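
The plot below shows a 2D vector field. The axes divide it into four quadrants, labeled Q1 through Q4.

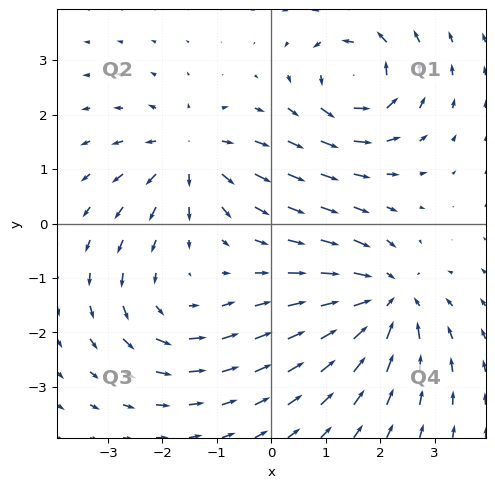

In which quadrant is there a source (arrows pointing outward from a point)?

The source sits at approximately (-1.5, 1.3), which lies in quadrant Q2. The divergence there is about +4, positive as expected for a source.

Q2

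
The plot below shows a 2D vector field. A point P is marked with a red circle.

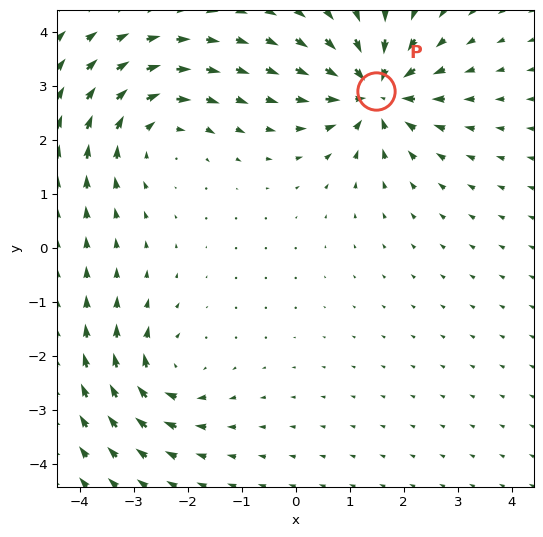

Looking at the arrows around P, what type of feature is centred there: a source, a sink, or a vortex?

At P (1.5, 2.9) the arrows converge inward. Divergence about -6, curl ≈0 — negative divergence with near-zero curl is a sink.

sink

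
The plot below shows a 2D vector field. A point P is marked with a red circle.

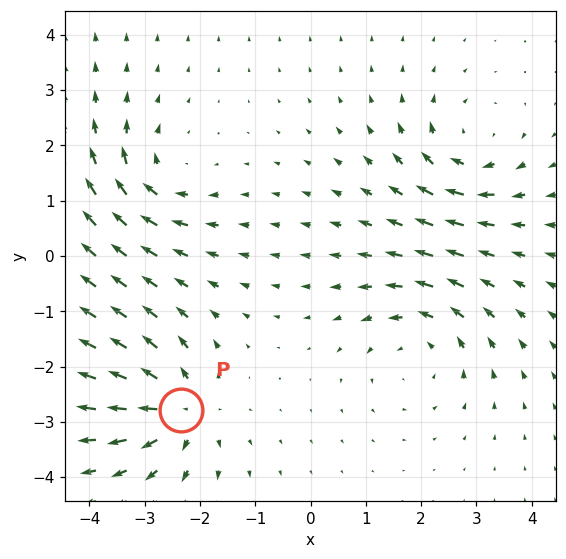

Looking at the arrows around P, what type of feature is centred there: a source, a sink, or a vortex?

At P (-2.3, -2.8) the arrows spread outward. Divergence about +5, curl ≈0 — positive divergence with near-zero curl is a source.

source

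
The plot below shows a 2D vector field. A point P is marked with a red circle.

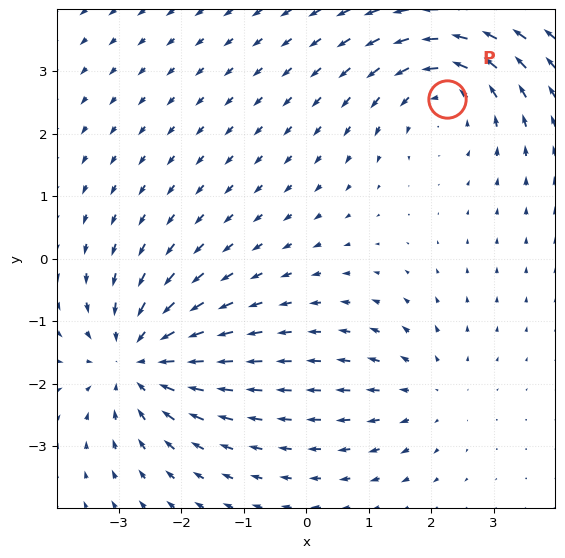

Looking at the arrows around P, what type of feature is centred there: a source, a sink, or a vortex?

At P (2.3, 2.6) the arrows circulate counterclockwise. Divergence ≈0, curl about +4 — near-zero divergence with nonzero curl is a vortex.

vortex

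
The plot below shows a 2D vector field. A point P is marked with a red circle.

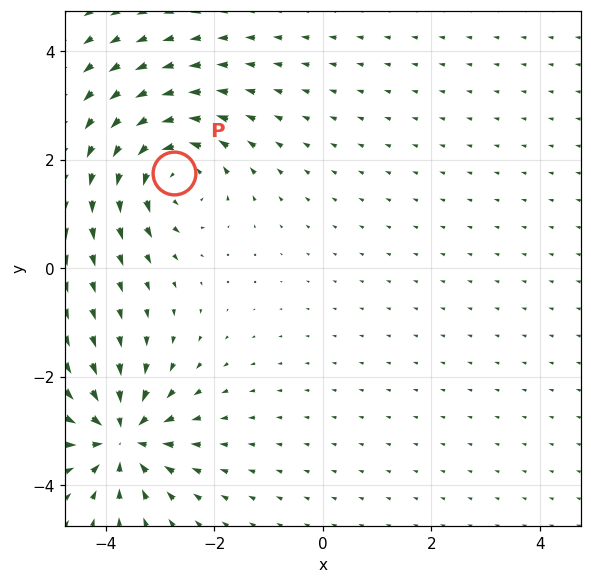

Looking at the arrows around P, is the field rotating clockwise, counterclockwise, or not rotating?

counterclockwise

Near P at (-2.8, 1.8) the arrows circulate counterclockwise. The curl (z-component) there is about +5; positive curl means counterclockwise rotation.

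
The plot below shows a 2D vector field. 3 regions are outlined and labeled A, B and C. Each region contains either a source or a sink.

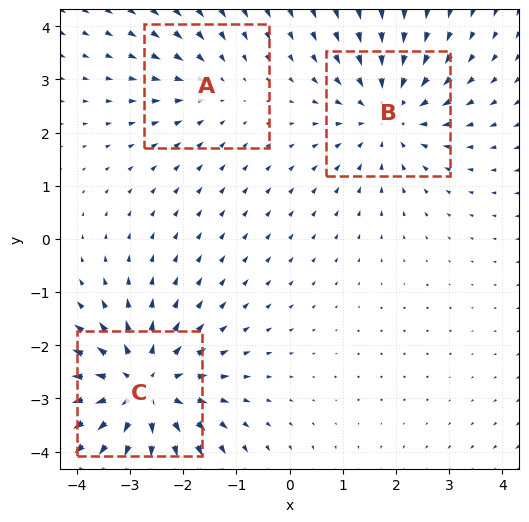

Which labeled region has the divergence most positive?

Divergence at each region's feature centre — A: about -2, B: about -3, C: about +4. Region C is most positive.

C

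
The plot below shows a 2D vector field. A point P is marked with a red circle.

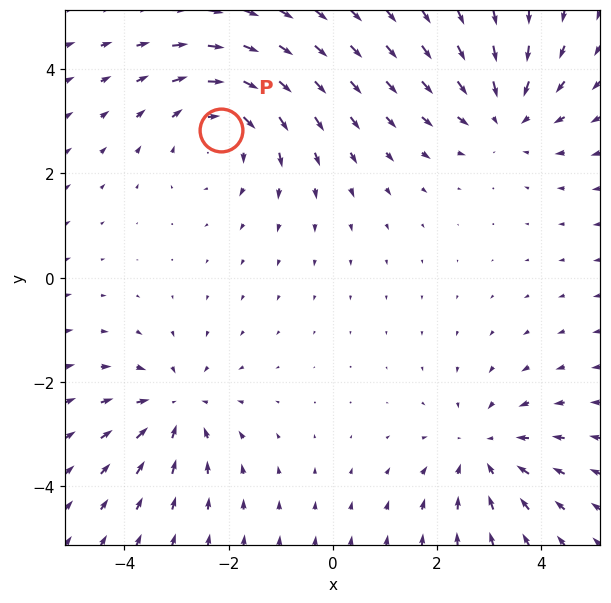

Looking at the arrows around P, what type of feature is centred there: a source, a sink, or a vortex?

At P (-2.2, 2.8) the arrows circulate clockwise. Divergence ≈0, curl about -4 — near-zero divergence with nonzero curl is a vortex.

vortex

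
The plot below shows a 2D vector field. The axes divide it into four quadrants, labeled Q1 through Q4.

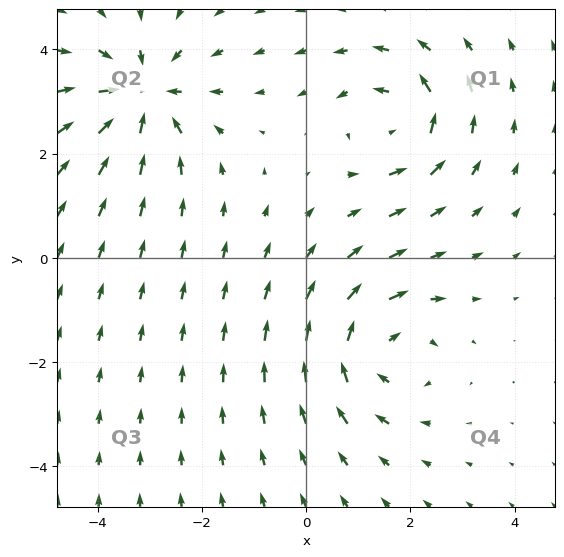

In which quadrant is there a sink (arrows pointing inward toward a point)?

Q2

The sink sits at approximately (-3.1, 3.1), which lies in quadrant Q2. The divergence there is about -5, negative as expected for a sink.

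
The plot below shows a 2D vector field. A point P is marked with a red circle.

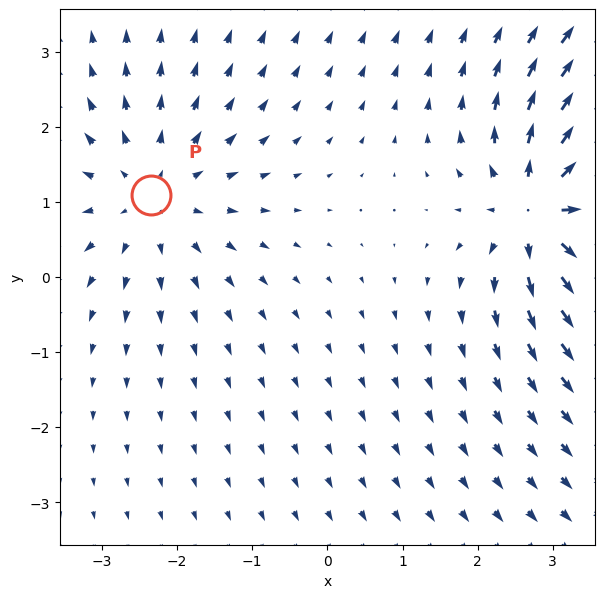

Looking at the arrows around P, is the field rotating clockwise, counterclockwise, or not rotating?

Near P at (-2.3, 1.1) the arrows show no circulation. The curl there is ≈0.

not rotating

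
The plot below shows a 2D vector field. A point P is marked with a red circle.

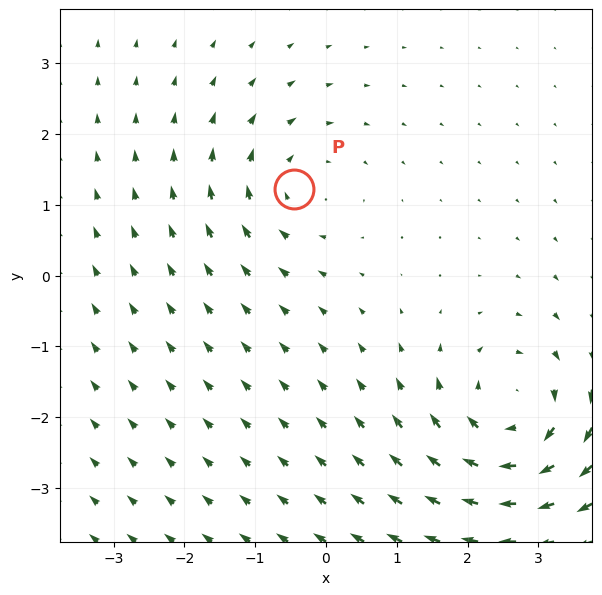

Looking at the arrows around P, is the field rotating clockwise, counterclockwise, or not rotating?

Near P at (-0.5, 1.2) the arrows circulate clockwise. The curl (z-component) there is about -3; negative curl means clockwise rotation.

clockwise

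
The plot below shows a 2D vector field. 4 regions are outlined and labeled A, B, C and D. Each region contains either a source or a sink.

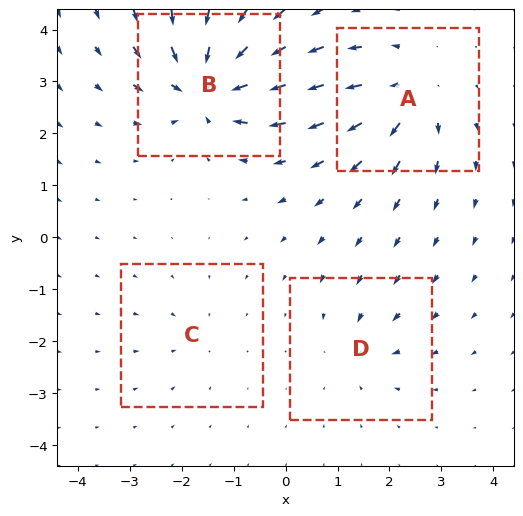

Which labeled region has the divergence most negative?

Divergence at each region's feature centre — A: about +6, B: about -9, C: about -2, D: about -4. Region B is most negative.

B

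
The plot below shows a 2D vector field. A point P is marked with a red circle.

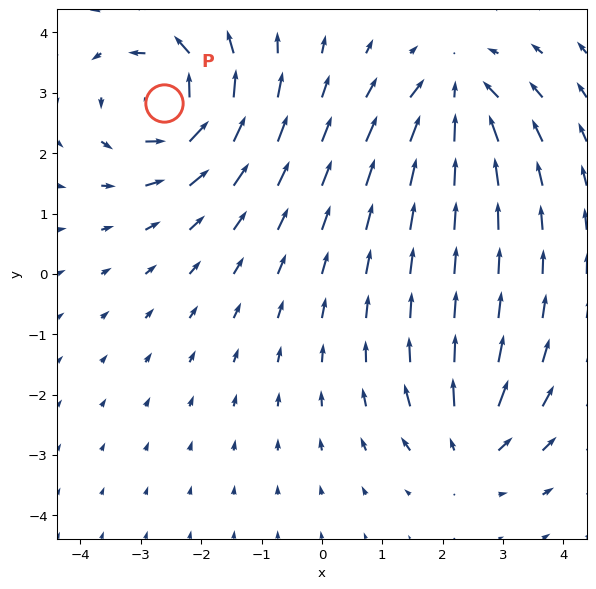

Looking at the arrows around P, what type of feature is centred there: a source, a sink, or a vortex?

At P (-2.6, 2.8) the arrows circulate counterclockwise. Divergence ≈0, curl about +6 — near-zero divergence with nonzero curl is a vortex.

vortex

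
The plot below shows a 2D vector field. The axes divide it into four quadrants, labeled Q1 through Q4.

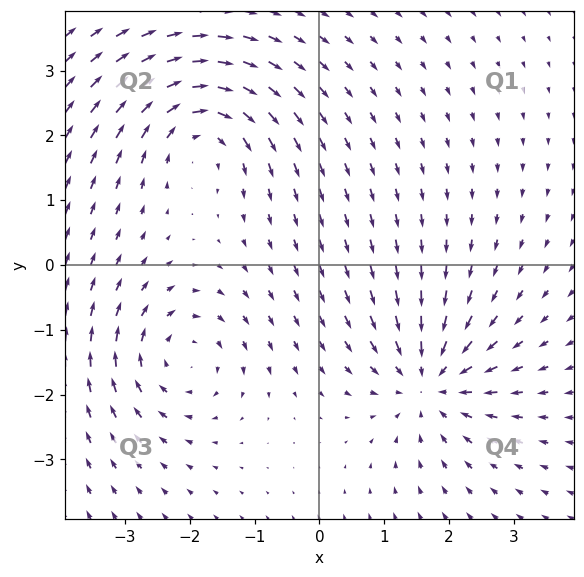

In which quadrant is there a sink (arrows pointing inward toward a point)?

The sink sits at approximately (1.7, -1.8), which lies in quadrant Q4. The divergence there is about -6, negative as expected for a sink.

Q4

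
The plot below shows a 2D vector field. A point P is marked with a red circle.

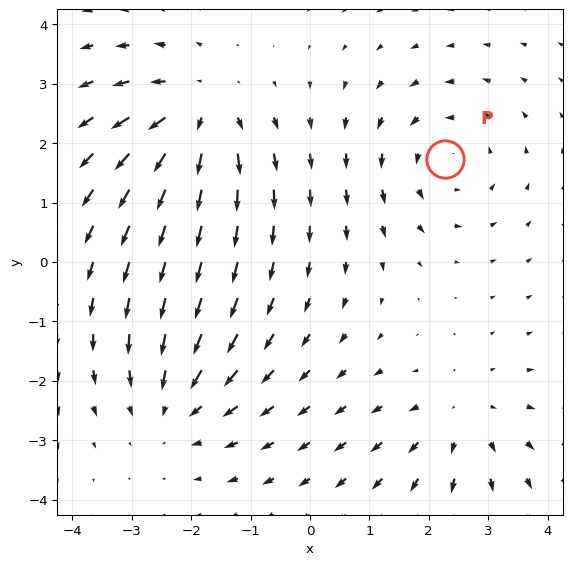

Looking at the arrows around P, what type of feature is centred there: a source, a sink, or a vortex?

At P (2.3, 1.7) the arrows circulate counterclockwise. Divergence ≈0, curl about +4 — near-zero divergence with nonzero curl is a vortex.

vortex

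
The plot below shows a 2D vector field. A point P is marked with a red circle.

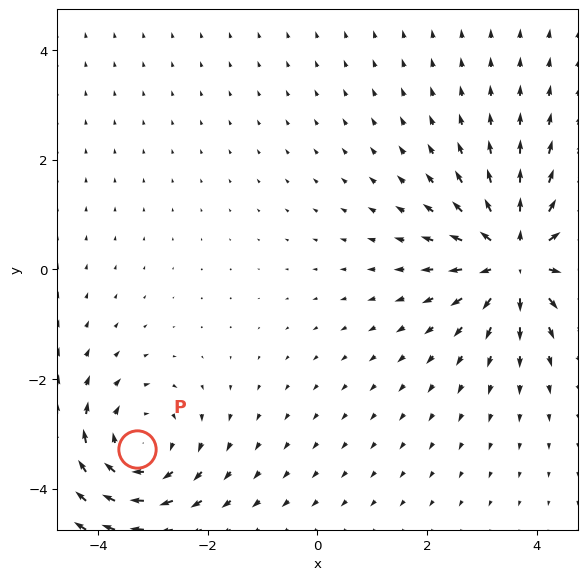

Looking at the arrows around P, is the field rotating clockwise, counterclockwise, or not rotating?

Near P at (-3.3, -3.3) the arrows circulate clockwise. The curl (z-component) there is about -4; negative curl means clockwise rotation.

clockwise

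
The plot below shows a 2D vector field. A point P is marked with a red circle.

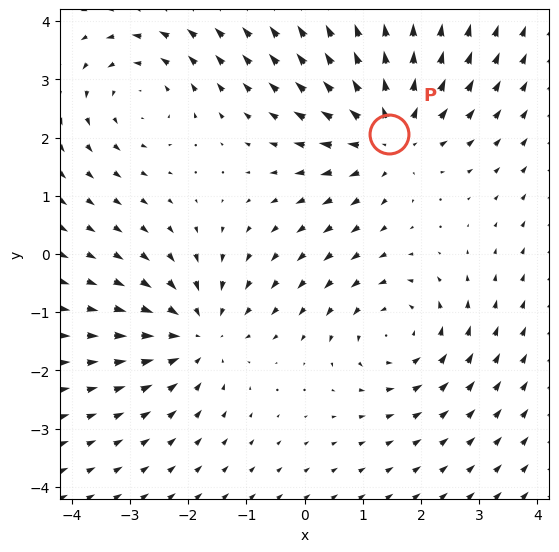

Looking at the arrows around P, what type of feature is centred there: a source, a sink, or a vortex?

At P (1.5, 2.1) the arrows spread outward. Divergence about +4, curl ≈0 — positive divergence with near-zero curl is a source.

source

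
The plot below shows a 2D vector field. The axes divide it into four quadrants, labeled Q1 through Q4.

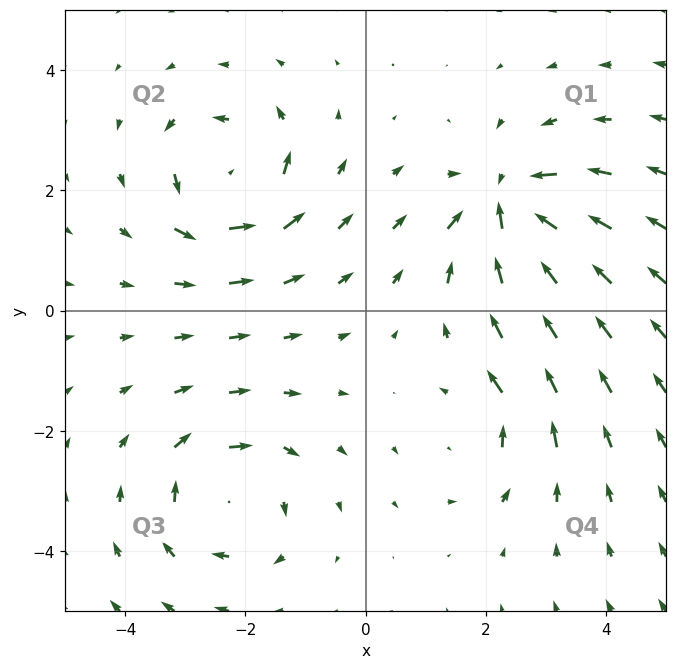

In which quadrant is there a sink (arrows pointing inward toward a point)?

The sink sits at approximately (2.3, 1.8), which lies in quadrant Q1. The divergence there is about -6, negative as expected for a sink.

Q1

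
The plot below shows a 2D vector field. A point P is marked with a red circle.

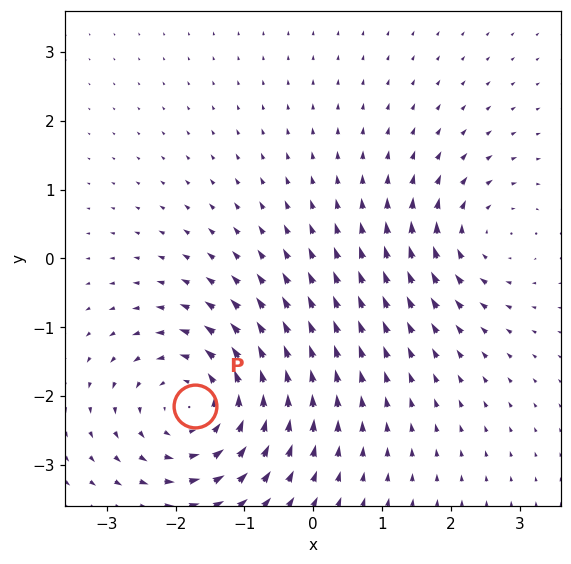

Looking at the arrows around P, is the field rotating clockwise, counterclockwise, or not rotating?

counterclockwise

Near P at (-1.7, -2.2) the arrows circulate counterclockwise. The curl (z-component) there is about +4; positive curl means counterclockwise rotation.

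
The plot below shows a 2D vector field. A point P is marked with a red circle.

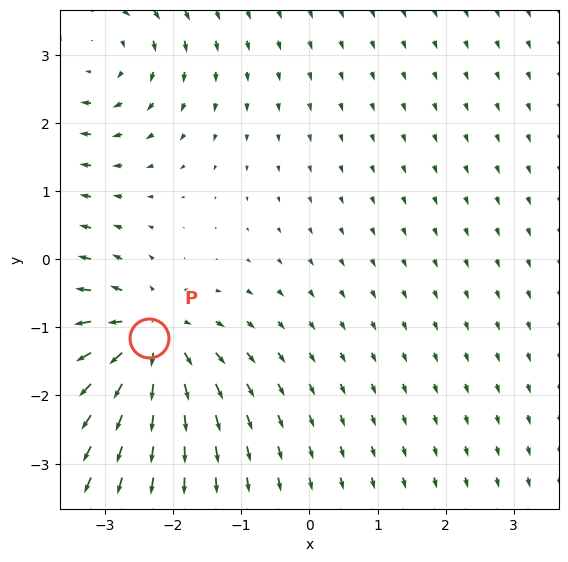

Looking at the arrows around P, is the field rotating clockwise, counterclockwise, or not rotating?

not rotating

Near P at (-2.4, -1.2) the arrows show no circulation. The curl there is ≈0.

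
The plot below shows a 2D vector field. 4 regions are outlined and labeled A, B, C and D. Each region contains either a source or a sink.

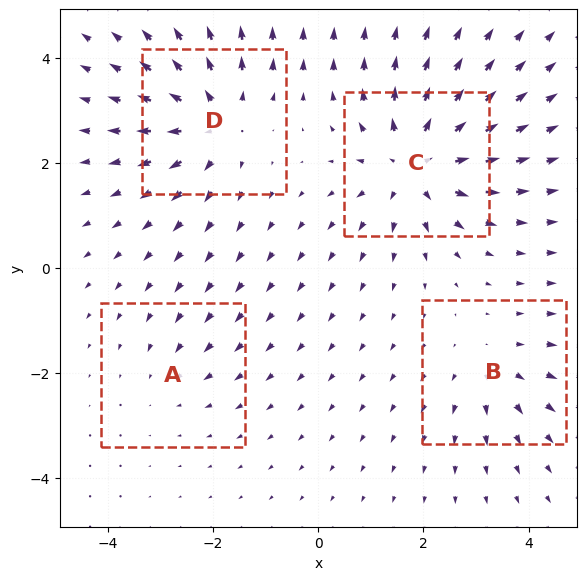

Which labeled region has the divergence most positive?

Divergence at each region's feature centre — A: about -2, B: about +3, C: about +6, D: about +5. Region C is most positive.

C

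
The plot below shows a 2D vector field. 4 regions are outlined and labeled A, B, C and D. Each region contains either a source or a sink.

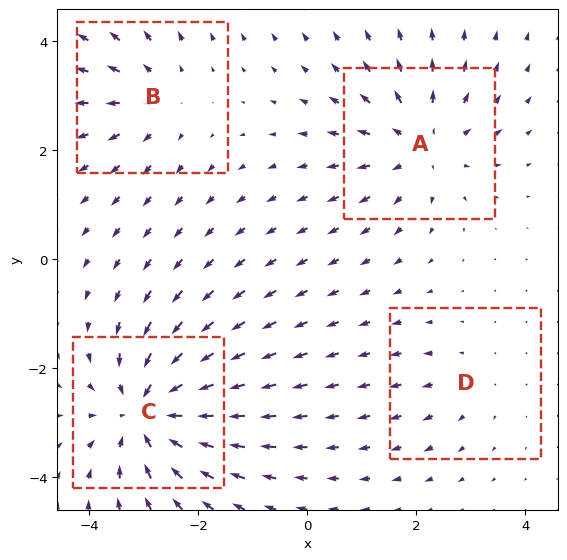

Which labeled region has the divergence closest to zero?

Divergence at each region's feature centre — A: about +5, B: about +3, C: about -6, D: about +2. Region D is closest to zero.

D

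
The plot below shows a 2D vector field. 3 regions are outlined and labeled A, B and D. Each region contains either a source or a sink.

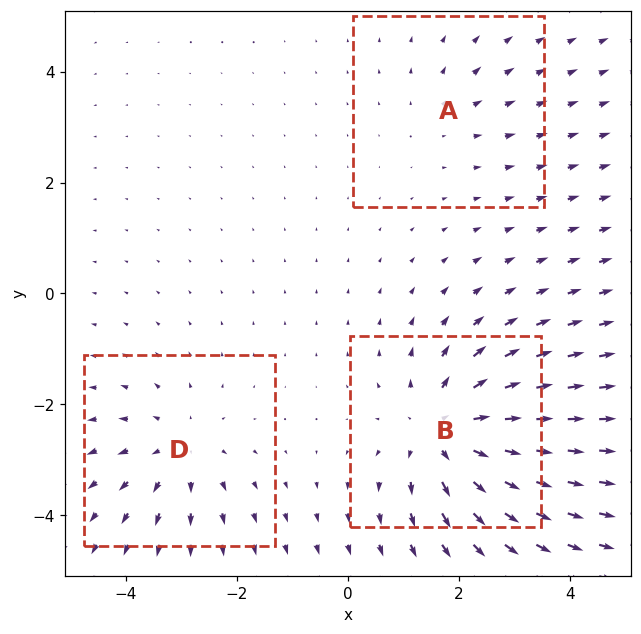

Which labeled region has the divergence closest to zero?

A

Divergence at each region's feature centre — A: about +2, B: about +5, D: about +3. Region A is closest to zero.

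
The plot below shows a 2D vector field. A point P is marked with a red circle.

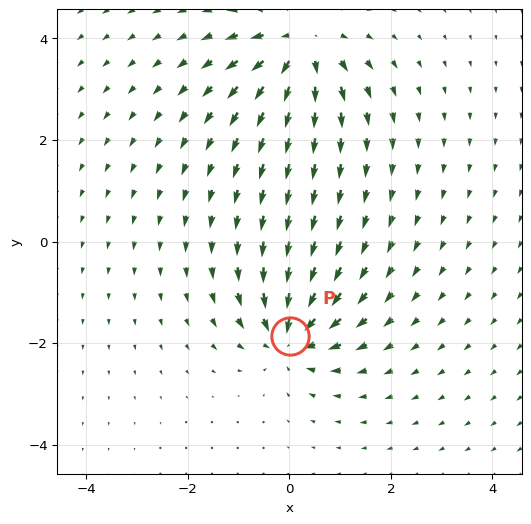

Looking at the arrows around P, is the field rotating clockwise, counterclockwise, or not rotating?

Near P at (0.0, -1.9) the arrows show no circulation. The curl there is ≈0.

not rotating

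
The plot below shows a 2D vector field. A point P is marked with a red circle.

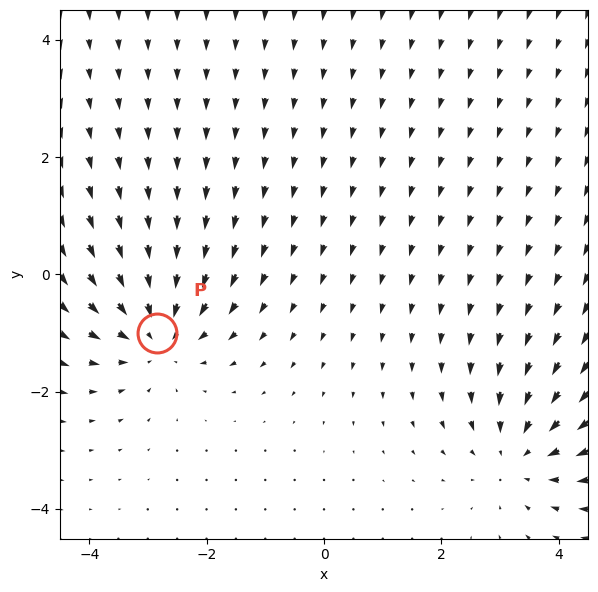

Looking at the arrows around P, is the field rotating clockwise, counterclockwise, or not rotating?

Near P at (-2.9, -1.0) the arrows show no circulation. The curl there is ≈0.

not rotating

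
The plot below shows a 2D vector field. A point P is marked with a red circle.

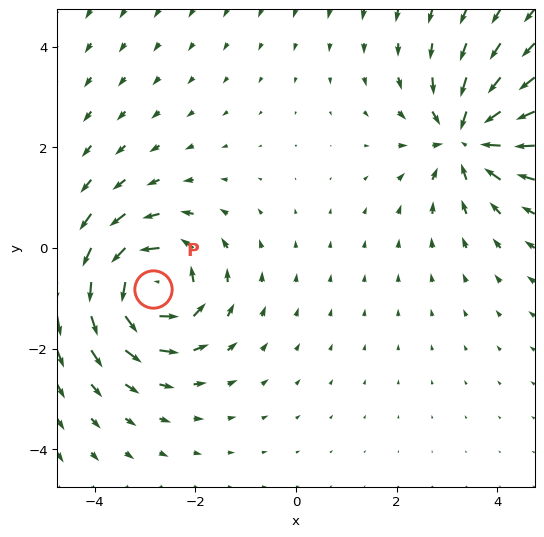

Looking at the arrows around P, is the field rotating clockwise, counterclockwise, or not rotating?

Near P at (-2.8, -0.8) the arrows circulate counterclockwise. The curl (z-component) there is about +7; positive curl means counterclockwise rotation.

counterclockwise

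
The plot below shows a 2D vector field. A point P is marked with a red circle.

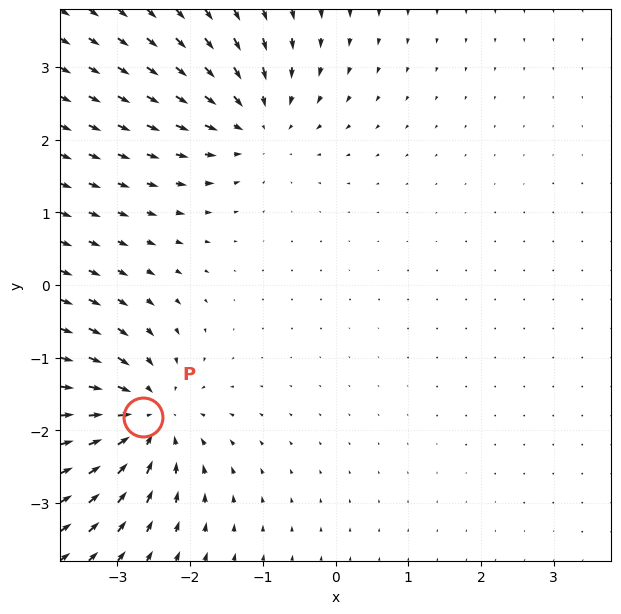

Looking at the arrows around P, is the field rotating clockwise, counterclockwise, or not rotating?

not rotating

Near P at (-2.6, -1.8) the arrows show no circulation. The curl there is ≈0.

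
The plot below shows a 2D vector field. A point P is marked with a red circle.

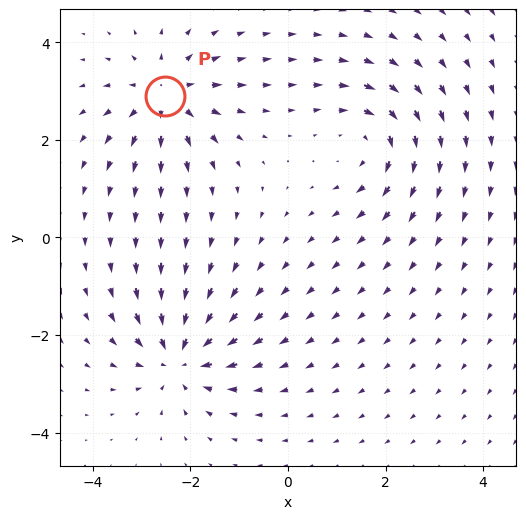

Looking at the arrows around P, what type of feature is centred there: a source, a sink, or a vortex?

source

At P (-2.5, 2.9) the arrows spread outward. Divergence about +5, curl ≈0 — positive divergence with near-zero curl is a source.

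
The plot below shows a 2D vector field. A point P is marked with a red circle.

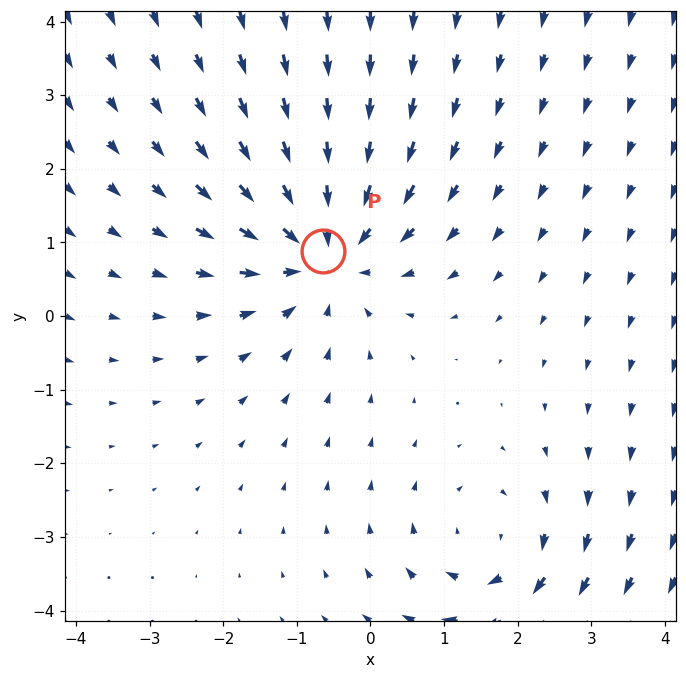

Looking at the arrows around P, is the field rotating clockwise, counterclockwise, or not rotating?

not rotating

Near P at (-0.6, 0.9) the arrows show no circulation. The curl there is ≈0.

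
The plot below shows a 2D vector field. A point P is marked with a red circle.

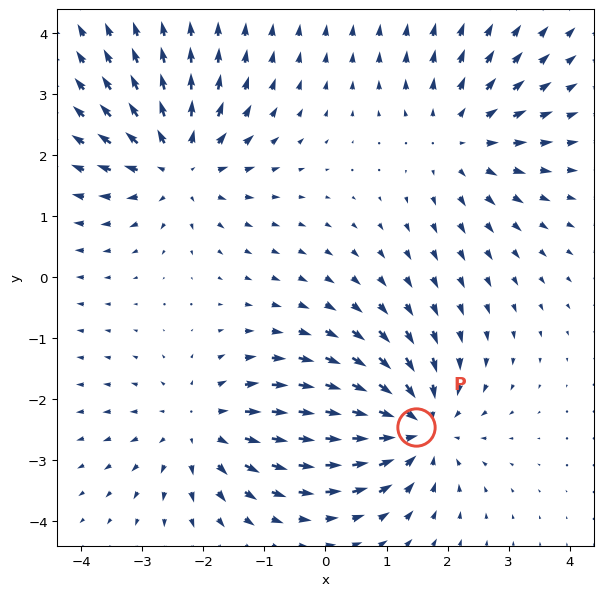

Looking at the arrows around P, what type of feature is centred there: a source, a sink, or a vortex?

sink

At P (1.5, -2.4) the arrows converge inward. Divergence about -6, curl ≈0 — negative divergence with near-zero curl is a sink.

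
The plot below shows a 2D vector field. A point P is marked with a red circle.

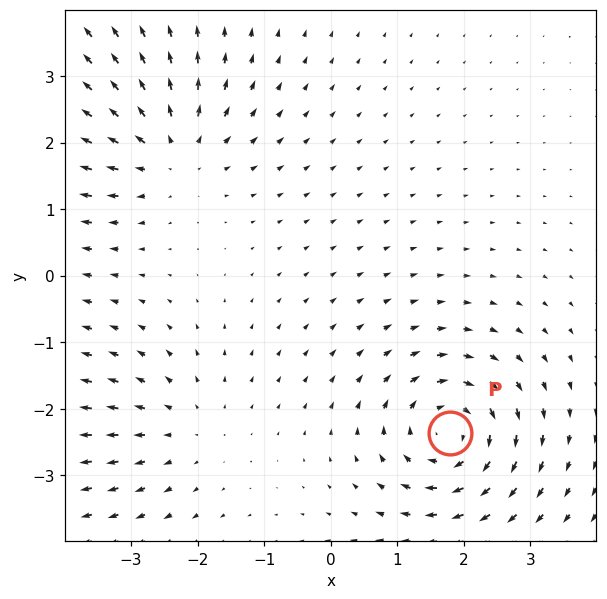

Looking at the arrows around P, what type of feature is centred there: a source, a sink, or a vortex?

At P (1.8, -2.4) the arrows circulate clockwise. Divergence ≈0, curl about -5 — near-zero divergence with nonzero curl is a vortex.

vortex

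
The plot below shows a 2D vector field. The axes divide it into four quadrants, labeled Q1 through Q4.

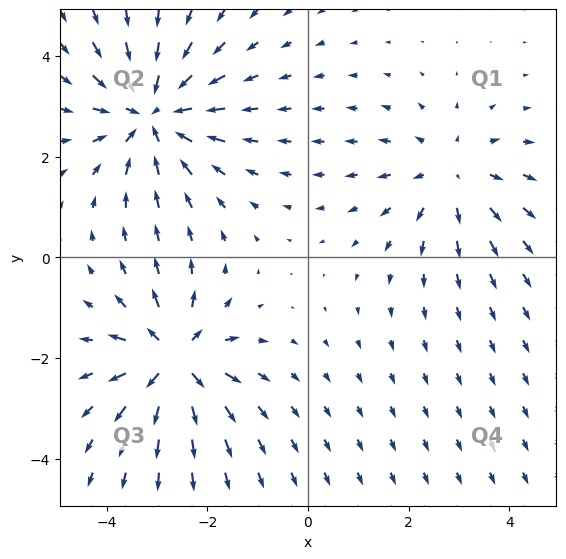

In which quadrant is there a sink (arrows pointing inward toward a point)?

Q2

The sink sits at approximately (-3.1, 2.8), which lies in quadrant Q2. The divergence there is about -5, negative as expected for a sink.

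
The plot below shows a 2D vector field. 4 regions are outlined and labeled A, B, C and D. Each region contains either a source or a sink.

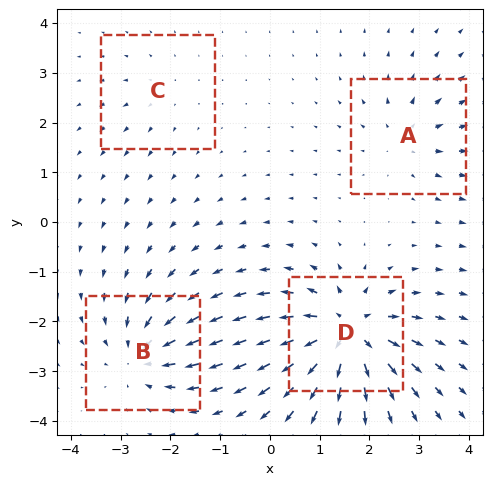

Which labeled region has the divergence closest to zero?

Divergence at each region's feature centre — A: about +4, B: about -6, C: about +2, D: about +9. Region C is closest to zero.

C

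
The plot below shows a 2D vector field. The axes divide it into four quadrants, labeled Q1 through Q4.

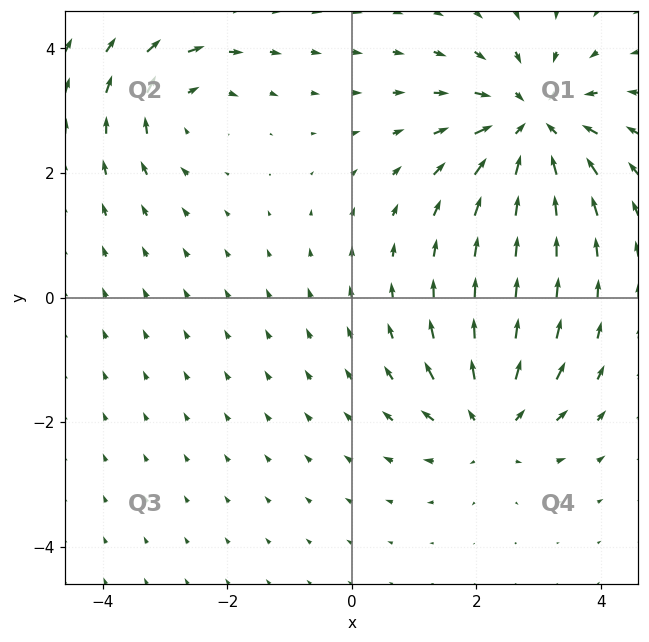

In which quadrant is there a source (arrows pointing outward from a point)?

Q4

The source sits at approximately (2.2, -2.0), which lies in quadrant Q4. The divergence there is about +4, positive as expected for a source.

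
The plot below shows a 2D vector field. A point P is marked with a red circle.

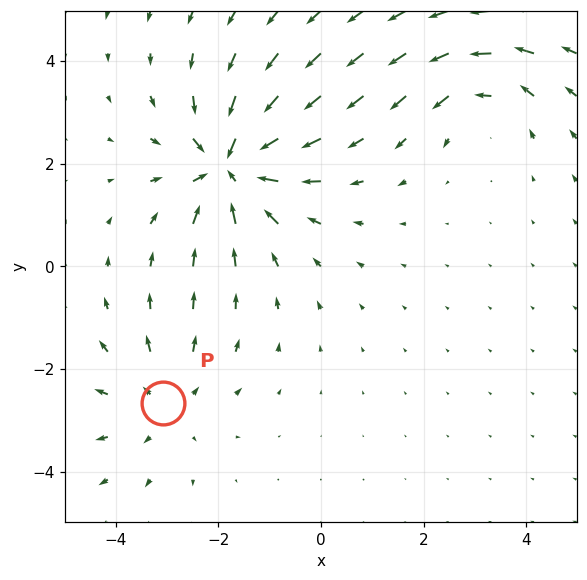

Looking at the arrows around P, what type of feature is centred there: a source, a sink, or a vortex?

source

At P (-3.1, -2.7) the arrows spread outward. Divergence about +2, curl ≈0 — positive divergence with near-zero curl is a source.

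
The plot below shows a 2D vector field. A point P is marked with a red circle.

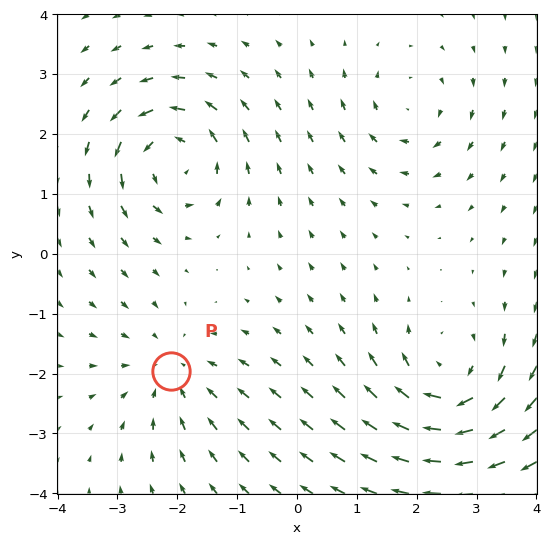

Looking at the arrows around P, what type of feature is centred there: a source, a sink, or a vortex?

At P (-2.1, -2.0) the arrows converge inward. Divergence about -3, curl ≈0 — negative divergence with near-zero curl is a sink.

sink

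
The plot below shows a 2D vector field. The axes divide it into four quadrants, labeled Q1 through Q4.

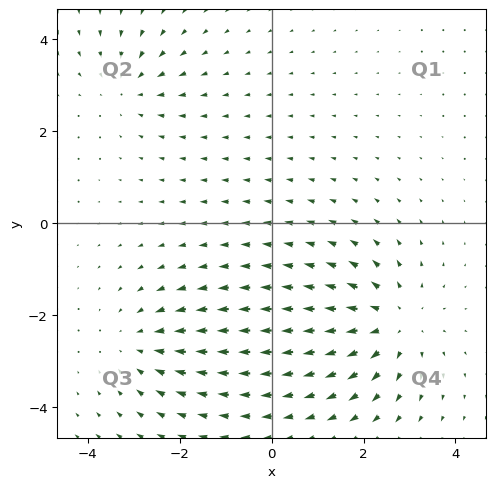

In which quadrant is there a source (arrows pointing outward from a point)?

Q4

The source sits at approximately (2.6, -2.2), which lies in quadrant Q4. The divergence there is about +4, positive as expected for a source.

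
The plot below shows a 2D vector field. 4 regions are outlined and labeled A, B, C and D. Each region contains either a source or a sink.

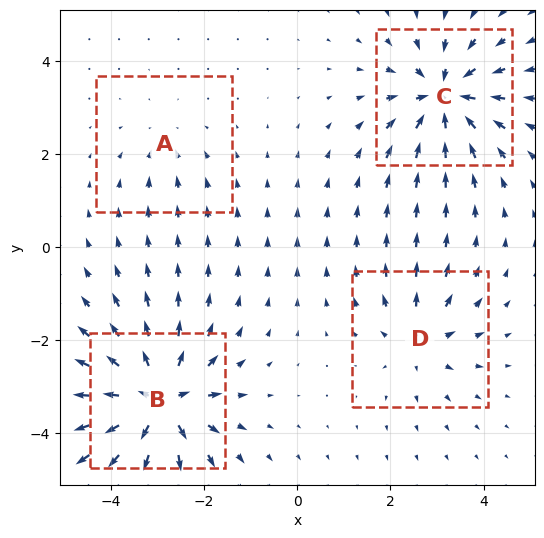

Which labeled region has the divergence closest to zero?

A

Divergence at each region's feature centre — A: about -2, B: about +8, C: about -7, D: about +4. Region A is closest to zero.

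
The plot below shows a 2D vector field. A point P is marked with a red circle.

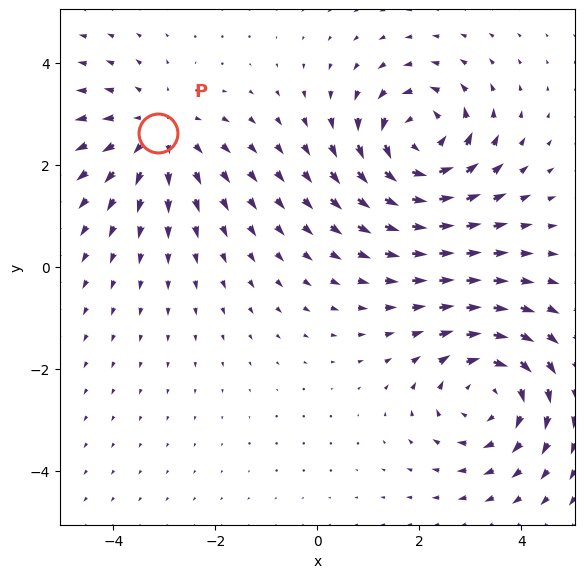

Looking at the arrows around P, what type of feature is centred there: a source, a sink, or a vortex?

At P (-3.1, 2.6) the arrows spread outward. Divergence about +3, curl ≈0 — positive divergence with near-zero curl is a source.

source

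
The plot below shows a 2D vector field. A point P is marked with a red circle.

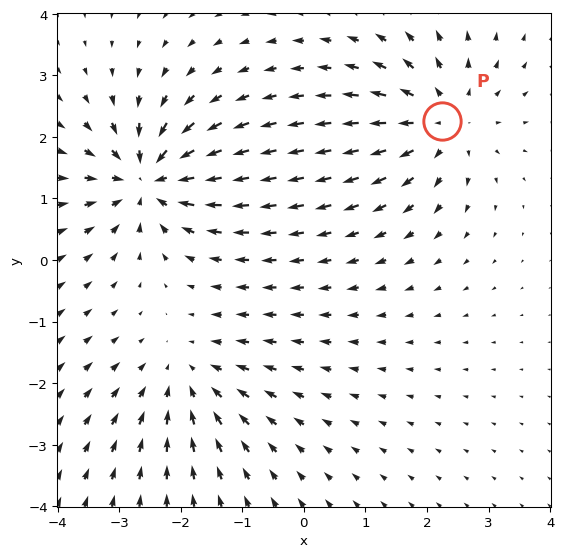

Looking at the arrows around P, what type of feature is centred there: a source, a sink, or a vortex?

At P (2.2, 2.3) the arrows spread outward. Divergence about +4, curl ≈0 — positive divergence with near-zero curl is a source.

source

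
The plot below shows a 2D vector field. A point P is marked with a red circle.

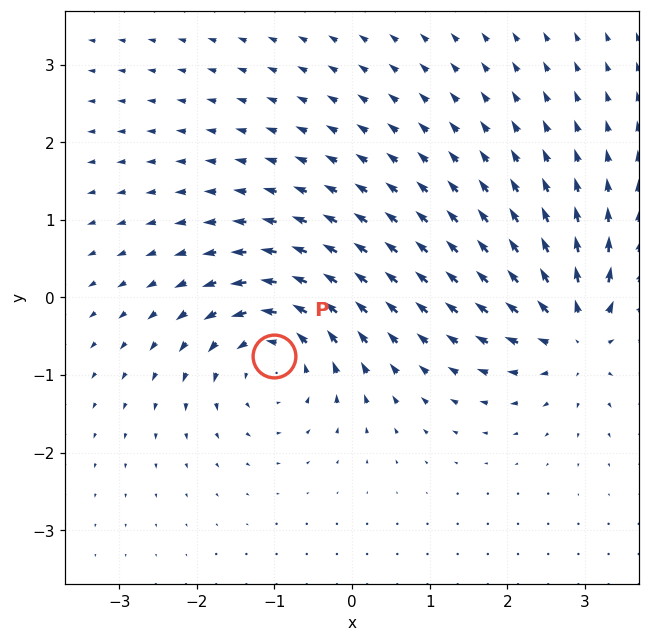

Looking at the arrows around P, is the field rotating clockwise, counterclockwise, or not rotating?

counterclockwise

Near P at (-1.0, -0.8) the arrows circulate counterclockwise. The curl (z-component) there is about +5; positive curl means counterclockwise rotation.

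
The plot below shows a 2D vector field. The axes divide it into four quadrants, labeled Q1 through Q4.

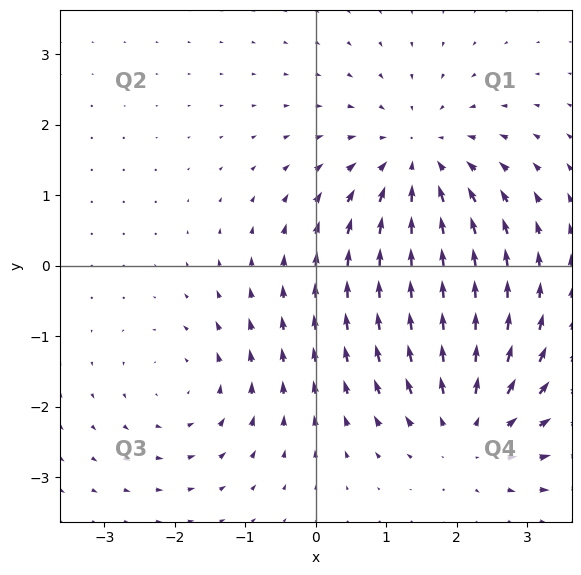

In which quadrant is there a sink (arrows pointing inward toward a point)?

Q1

The sink sits at approximately (1.4, 1.5), which lies in quadrant Q1. The divergence there is about -4, negative as expected for a sink.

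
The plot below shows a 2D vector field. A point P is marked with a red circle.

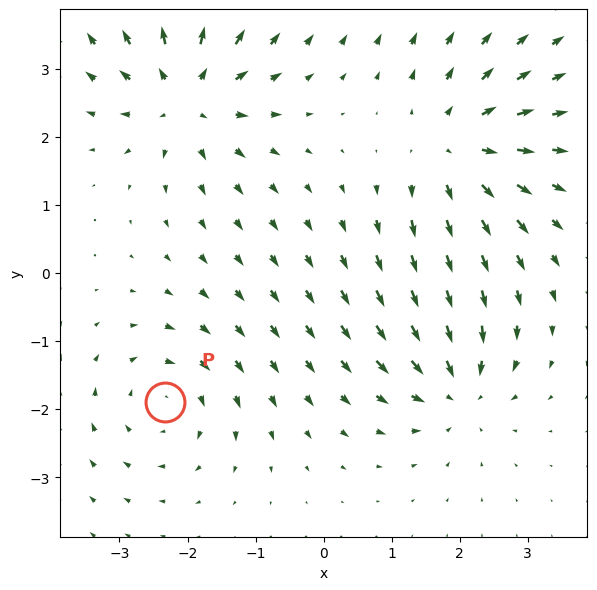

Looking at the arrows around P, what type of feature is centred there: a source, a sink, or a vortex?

vortex

At P (-2.3, -1.9) the arrows circulate clockwise. Divergence ≈0, curl about -4 — near-zero divergence with nonzero curl is a vortex.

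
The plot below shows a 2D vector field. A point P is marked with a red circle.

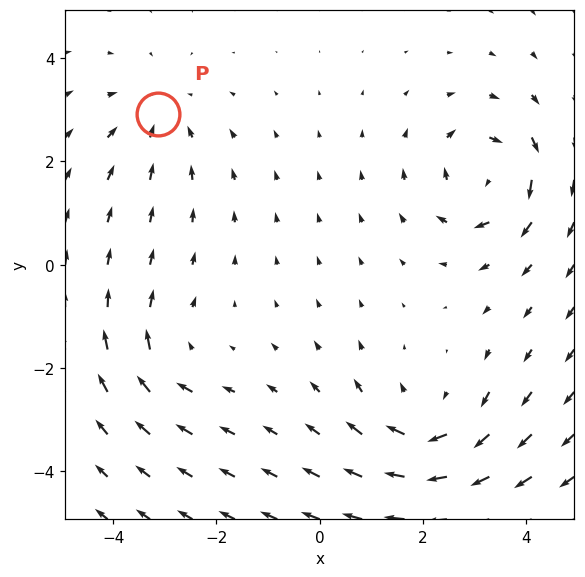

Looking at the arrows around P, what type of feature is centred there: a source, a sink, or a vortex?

At P (-3.1, 2.9) the arrows converge inward. Divergence about -3, curl ≈0 — negative divergence with near-zero curl is a sink.

sink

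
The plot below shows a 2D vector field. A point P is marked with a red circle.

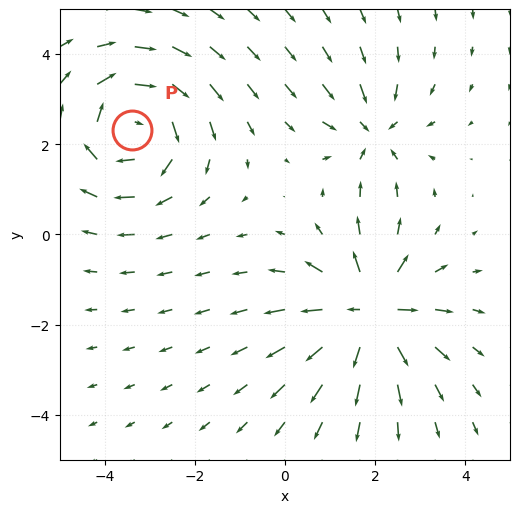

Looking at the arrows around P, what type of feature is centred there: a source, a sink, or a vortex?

vortex

At P (-3.4, 2.3) the arrows circulate clockwise. Divergence ≈0, curl about -4 — near-zero divergence with nonzero curl is a vortex.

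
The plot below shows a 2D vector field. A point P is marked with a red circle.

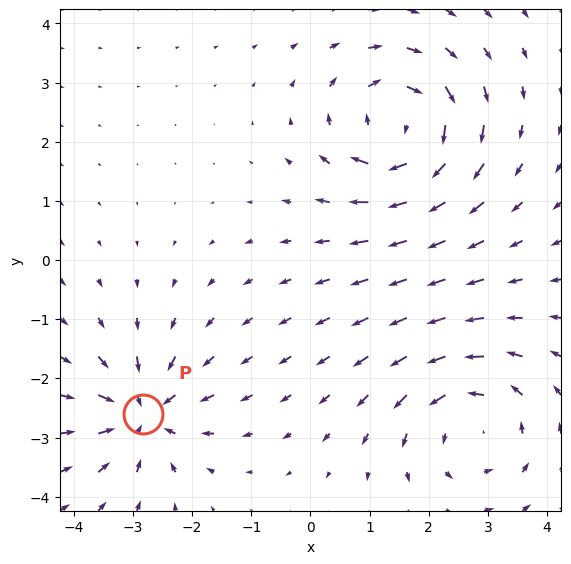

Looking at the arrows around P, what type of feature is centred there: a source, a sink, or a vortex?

At P (-2.8, -2.6) the arrows converge inward. Divergence about -5, curl ≈0 — negative divergence with near-zero curl is a sink.

sink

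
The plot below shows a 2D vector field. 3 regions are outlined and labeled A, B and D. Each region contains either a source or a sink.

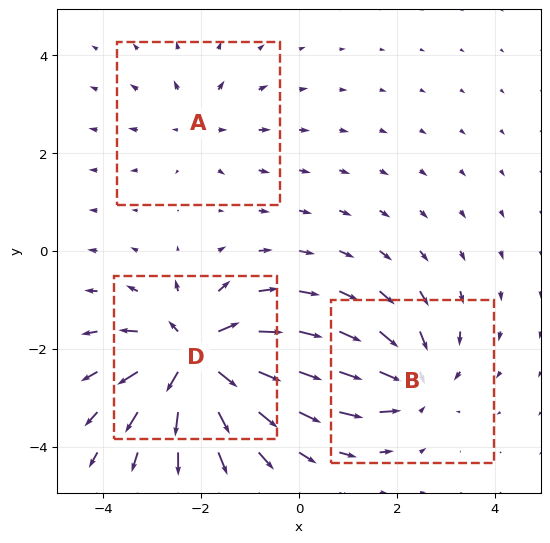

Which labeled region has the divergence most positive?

Divergence at each region's feature centre — A: about +2, B: about -3, D: about +6. Region D is most positive.

D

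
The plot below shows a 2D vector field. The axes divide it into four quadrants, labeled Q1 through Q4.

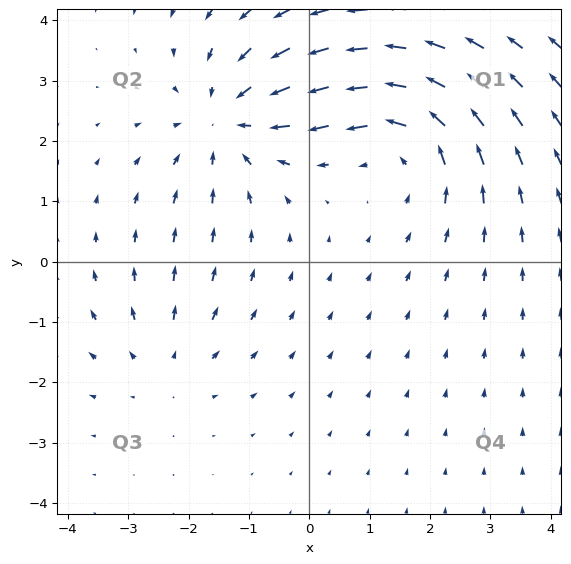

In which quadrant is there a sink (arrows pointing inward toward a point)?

The sink sits at approximately (-1.3, 2.3), which lies in quadrant Q2. The divergence there is about -4, negative as expected for a sink.

Q2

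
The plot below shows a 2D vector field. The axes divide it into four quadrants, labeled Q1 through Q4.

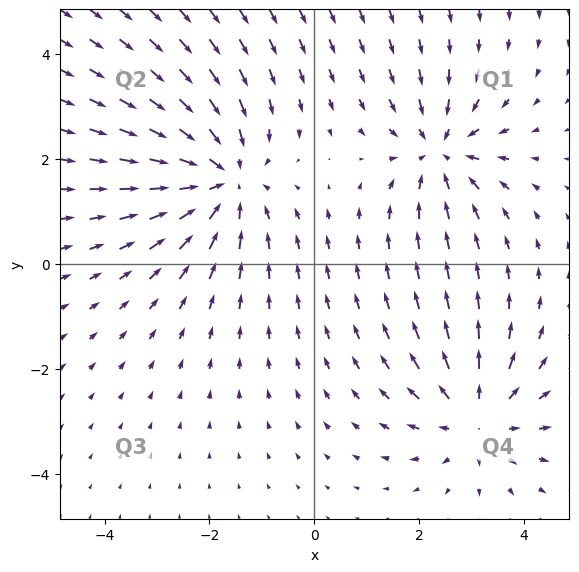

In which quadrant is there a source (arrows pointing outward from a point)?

Q4

The source sits at approximately (3.1, -2.9), which lies in quadrant Q4. The divergence there is about +3, positive as expected for a source.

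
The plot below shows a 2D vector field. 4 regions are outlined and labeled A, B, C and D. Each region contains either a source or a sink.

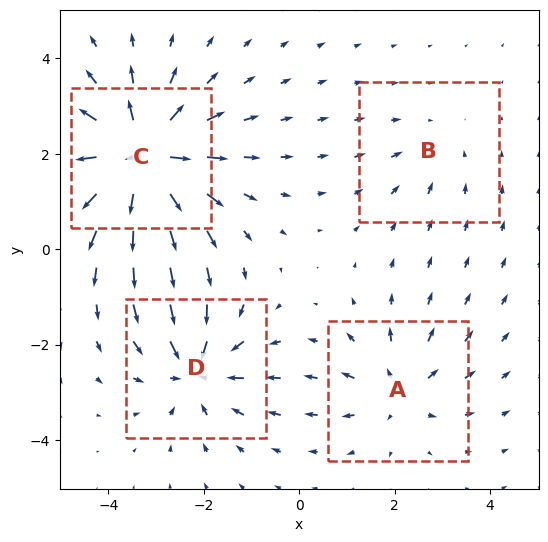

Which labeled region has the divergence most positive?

Divergence at each region's feature centre — A: about +4, B: about -2, C: about +8, D: about -5. Region C is most positive.

C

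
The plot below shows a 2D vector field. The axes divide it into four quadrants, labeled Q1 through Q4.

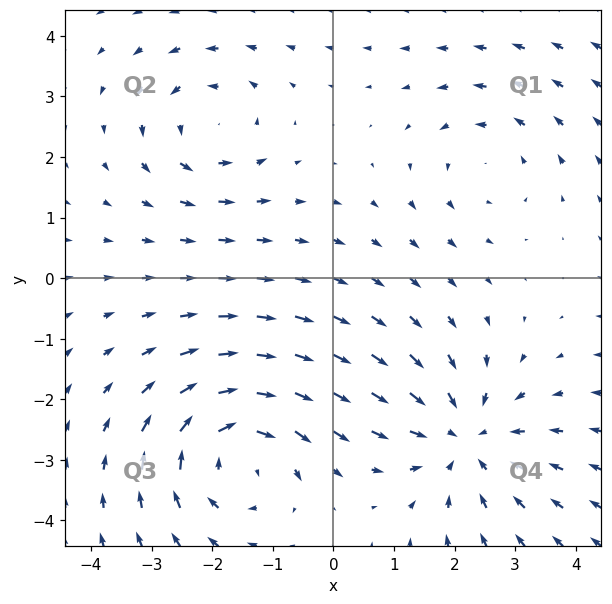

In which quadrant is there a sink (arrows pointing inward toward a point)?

Q4

The sink sits at approximately (2.2, -2.7), which lies in quadrant Q4. The divergence there is about -4, negative as expected for a sink.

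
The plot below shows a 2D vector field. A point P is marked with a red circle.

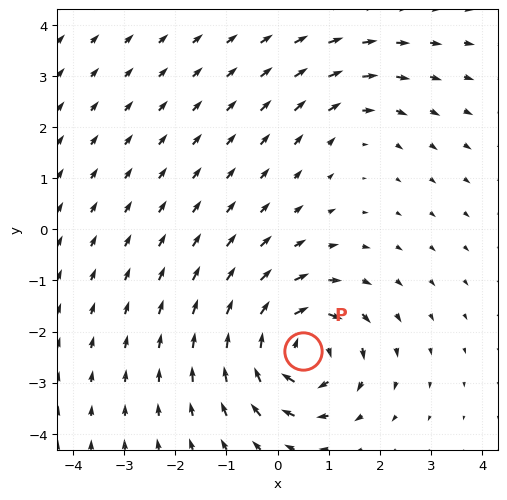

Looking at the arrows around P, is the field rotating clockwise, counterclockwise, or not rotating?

Near P at (0.5, -2.4) the arrows circulate clockwise. The curl (z-component) there is about -6; negative curl means clockwise rotation.

clockwise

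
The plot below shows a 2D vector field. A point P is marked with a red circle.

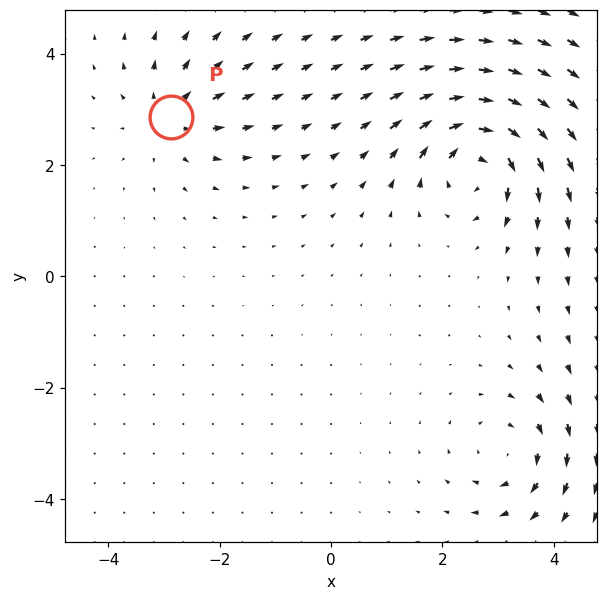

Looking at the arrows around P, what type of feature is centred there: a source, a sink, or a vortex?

source

At P (-2.9, 2.9) the arrows spread outward. Divergence about +3, curl ≈0 — positive divergence with near-zero curl is a source.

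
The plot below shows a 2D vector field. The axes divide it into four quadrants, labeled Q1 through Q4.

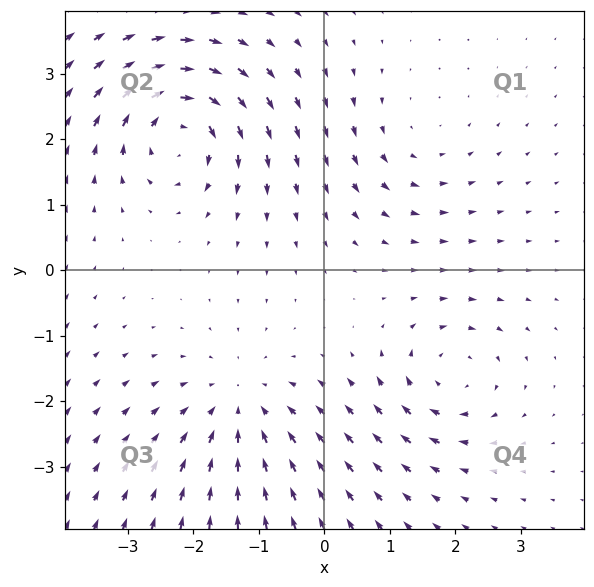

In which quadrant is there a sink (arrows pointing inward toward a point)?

Q3

The sink sits at approximately (-1.3, -2.1), which lies in quadrant Q3. The divergence there is about -3, negative as expected for a sink.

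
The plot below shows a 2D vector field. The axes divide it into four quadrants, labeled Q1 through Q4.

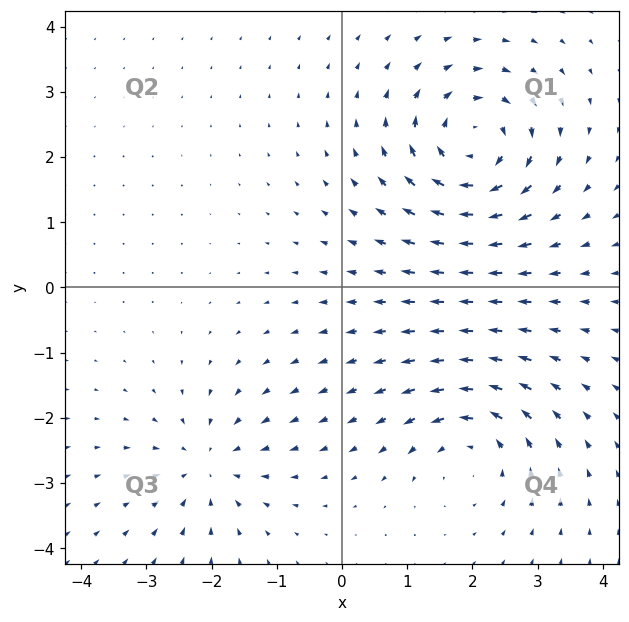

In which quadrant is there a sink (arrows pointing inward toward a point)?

Q3

The sink sits at approximately (-2.1, -2.7), which lies in quadrant Q3. The divergence there is about -3, negative as expected for a sink.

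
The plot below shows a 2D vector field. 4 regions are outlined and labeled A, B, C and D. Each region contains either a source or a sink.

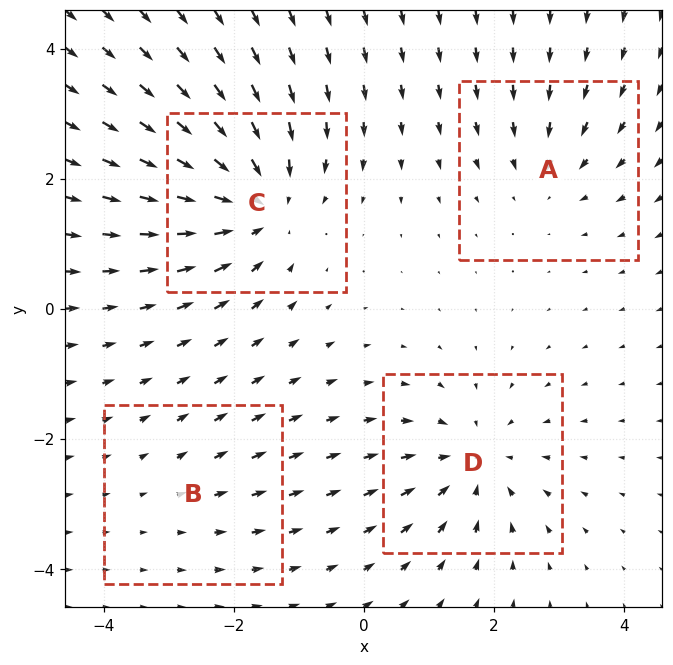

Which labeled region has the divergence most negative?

Divergence at each region's feature centre — A: about -3, B: about +2, C: about -7, D: about -5. Region C is most negative.

C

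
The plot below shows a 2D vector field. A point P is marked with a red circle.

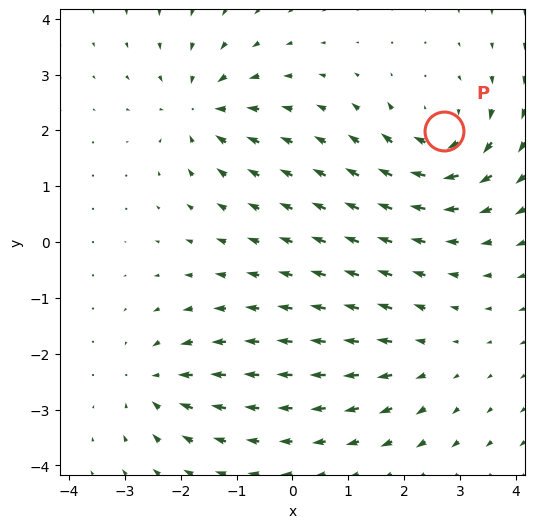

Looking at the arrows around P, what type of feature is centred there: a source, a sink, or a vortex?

At P (2.7, 2.0) the arrows circulate clockwise. Divergence ≈0, curl about -6 — near-zero divergence with nonzero curl is a vortex.

vortex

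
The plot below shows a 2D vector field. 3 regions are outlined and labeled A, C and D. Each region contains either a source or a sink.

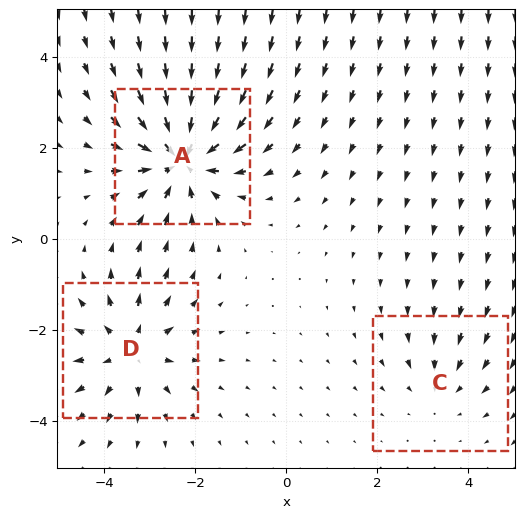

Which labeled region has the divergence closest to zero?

Divergence at each region's feature centre — A: about -5, C: about -2, D: about +3. Region C is closest to zero.

C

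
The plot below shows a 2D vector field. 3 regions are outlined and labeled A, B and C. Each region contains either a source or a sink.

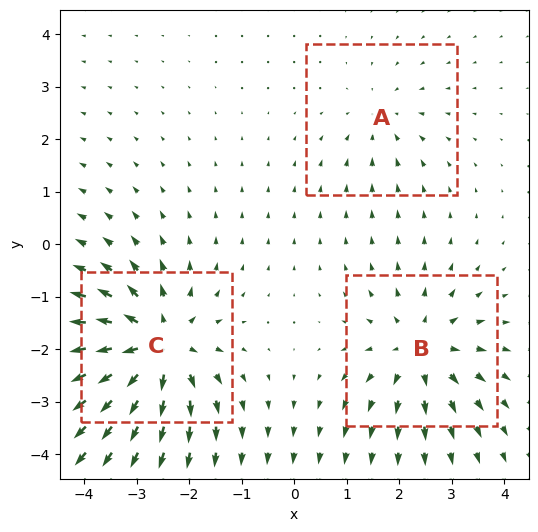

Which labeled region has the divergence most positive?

C

Divergence at each region's feature centre — A: about -2, B: about +4, C: about +5. Region C is most positive.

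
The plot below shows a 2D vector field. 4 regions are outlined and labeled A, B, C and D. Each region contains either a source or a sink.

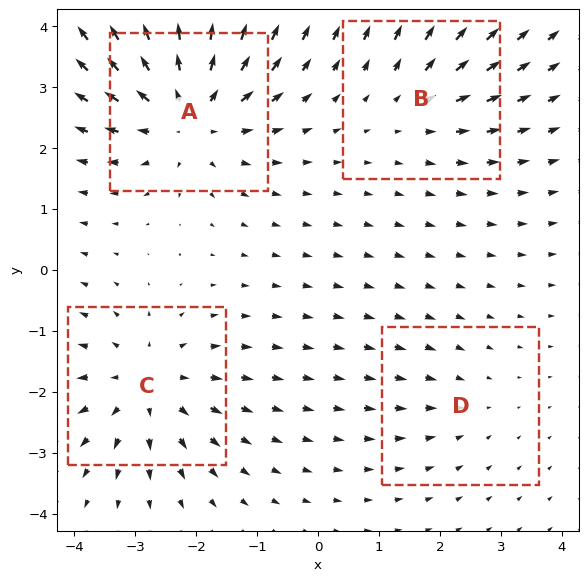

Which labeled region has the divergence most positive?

A

Divergence at each region's feature centre — A: about +6, B: about +3, C: about +4, D: about -2. Region A is most positive.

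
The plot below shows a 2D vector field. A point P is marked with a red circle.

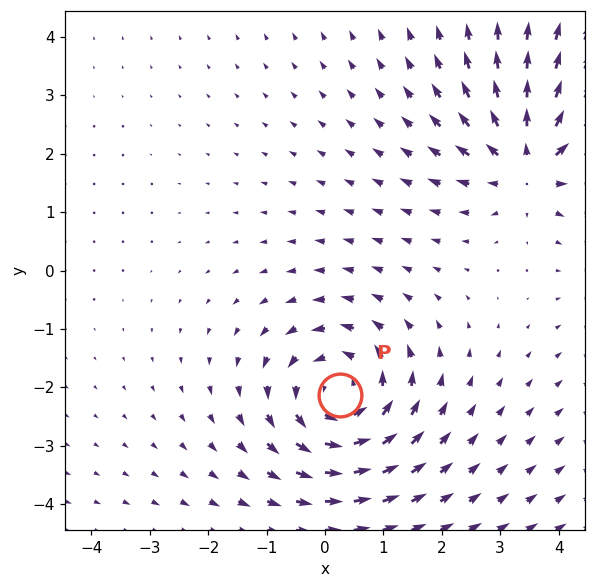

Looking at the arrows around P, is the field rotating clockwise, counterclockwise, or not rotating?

Near P at (0.3, -2.1) the arrows circulate counterclockwise. The curl (z-component) there is about +5; positive curl means counterclockwise rotation.

counterclockwise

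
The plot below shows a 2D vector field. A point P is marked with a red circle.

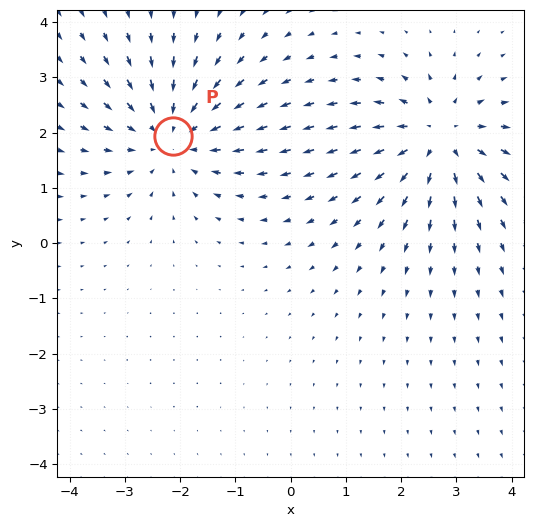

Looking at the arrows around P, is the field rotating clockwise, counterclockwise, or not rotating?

Near P at (-2.1, 1.9) the arrows show no circulation. The curl there is ≈0.

not rotating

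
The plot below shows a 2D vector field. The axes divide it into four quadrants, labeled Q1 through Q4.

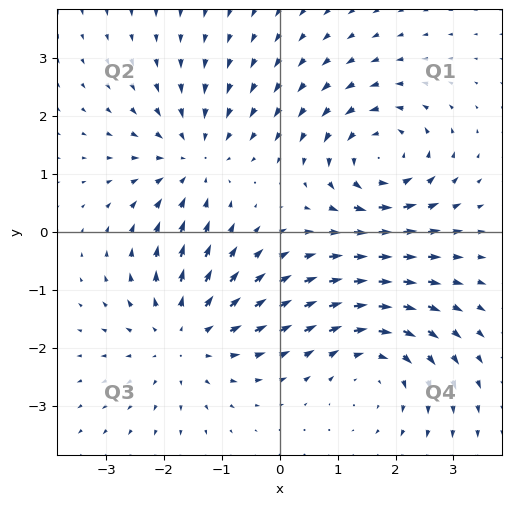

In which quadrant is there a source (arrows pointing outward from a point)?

Q3

The source sits at approximately (-1.6, -1.8), which lies in quadrant Q3. The divergence there is about +4, positive as expected for a source.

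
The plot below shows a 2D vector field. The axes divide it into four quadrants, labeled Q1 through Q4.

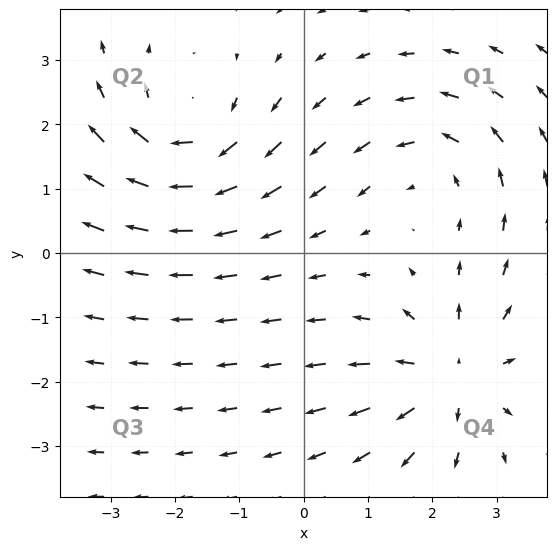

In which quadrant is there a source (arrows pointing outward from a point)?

The source sits at approximately (2.3, -1.9), which lies in quadrant Q4. The divergence there is about +5, positive as expected for a source.

Q4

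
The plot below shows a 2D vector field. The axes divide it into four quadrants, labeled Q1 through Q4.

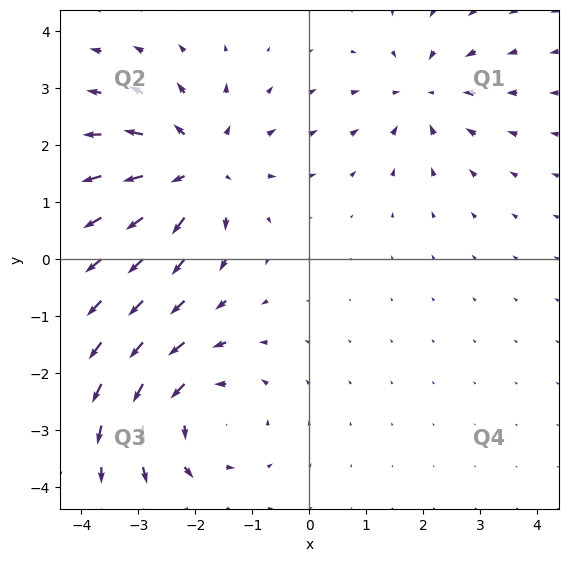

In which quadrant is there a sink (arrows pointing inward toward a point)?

Q1

The sink sits at approximately (2.0, 2.9), which lies in quadrant Q1. The divergence there is about -3, negative as expected for a sink.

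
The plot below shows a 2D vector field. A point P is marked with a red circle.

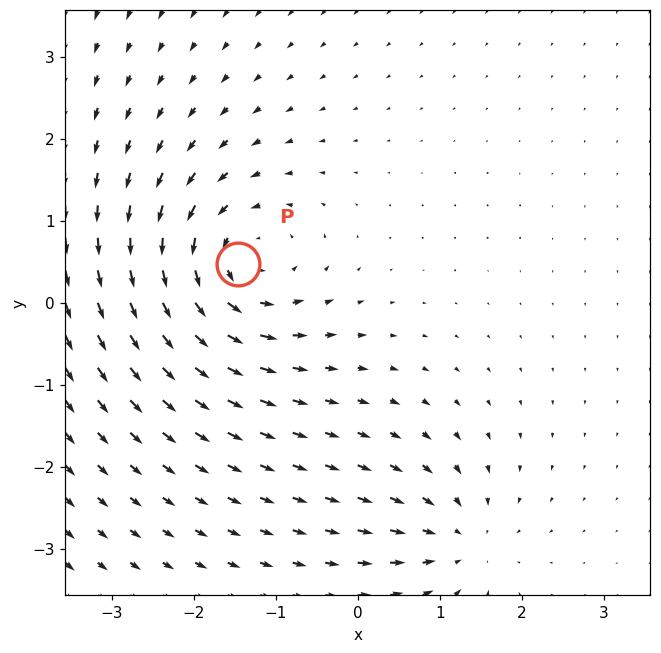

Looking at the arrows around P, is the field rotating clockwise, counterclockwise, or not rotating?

counterclockwise

Near P at (-1.5, 0.5) the arrows circulate counterclockwise. The curl (z-component) there is about +6; positive curl means counterclockwise rotation.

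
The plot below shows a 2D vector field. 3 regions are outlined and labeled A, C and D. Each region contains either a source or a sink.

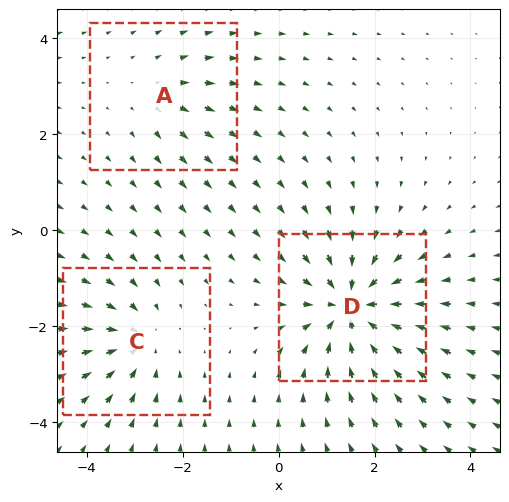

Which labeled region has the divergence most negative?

D

Divergence at each region's feature centre — A: about +2, C: about -3, D: about -5. Region D is most negative.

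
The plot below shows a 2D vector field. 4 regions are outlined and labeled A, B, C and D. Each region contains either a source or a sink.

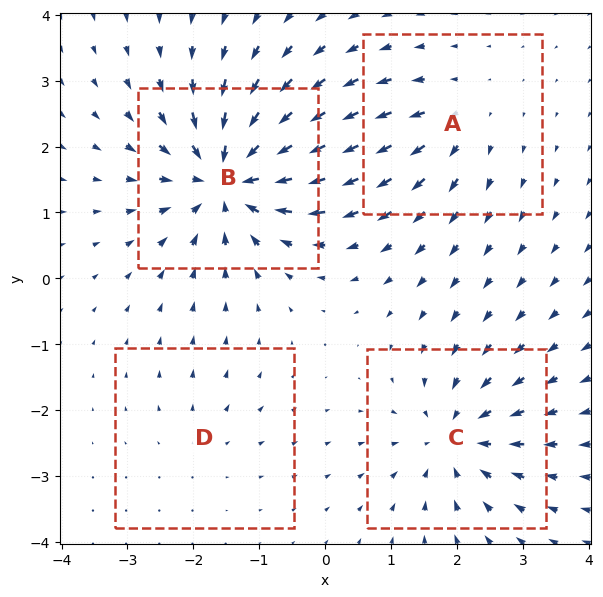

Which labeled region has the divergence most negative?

Divergence at each region's feature centre — A: about +4, B: about -8, C: about -6, D: about +2. Region B is most negative.

B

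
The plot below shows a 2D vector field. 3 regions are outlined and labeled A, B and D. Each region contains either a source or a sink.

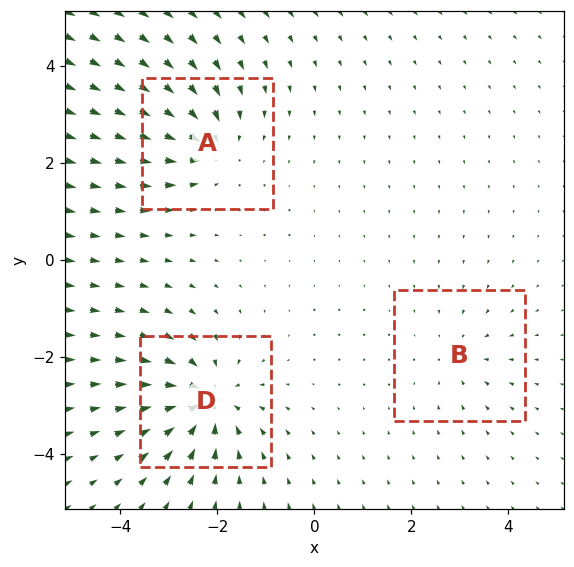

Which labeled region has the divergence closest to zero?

Divergence at each region's feature centre — A: about -4, B: about -2, D: about -5. Region B is closest to zero.

B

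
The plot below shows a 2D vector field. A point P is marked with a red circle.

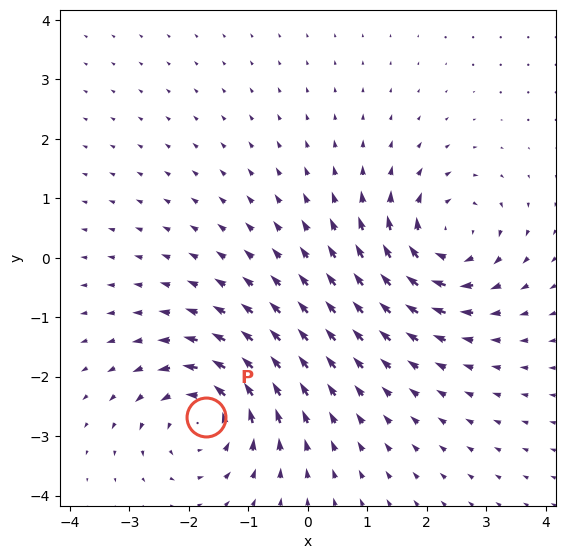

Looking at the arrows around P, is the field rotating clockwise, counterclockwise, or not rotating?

counterclockwise

Near P at (-1.7, -2.7) the arrows circulate counterclockwise. The curl (z-component) there is about +5; positive curl means counterclockwise rotation.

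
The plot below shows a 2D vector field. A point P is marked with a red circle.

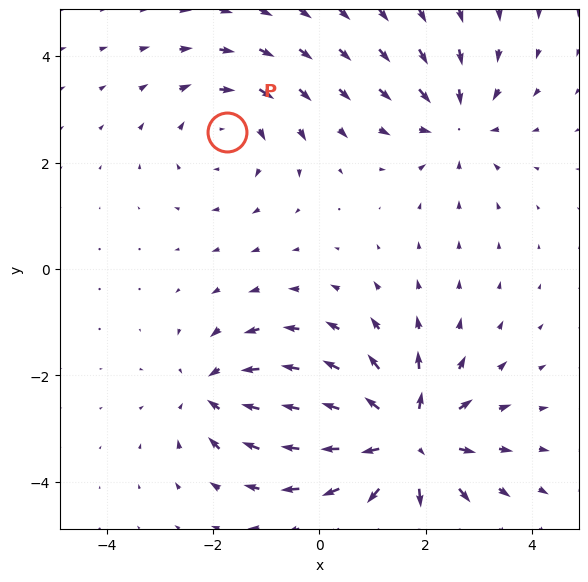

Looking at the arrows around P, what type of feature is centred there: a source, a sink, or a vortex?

vortex

At P (-1.7, 2.6) the arrows circulate clockwise. Divergence ≈0, curl about -2 — near-zero divergence with nonzero curl is a vortex.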